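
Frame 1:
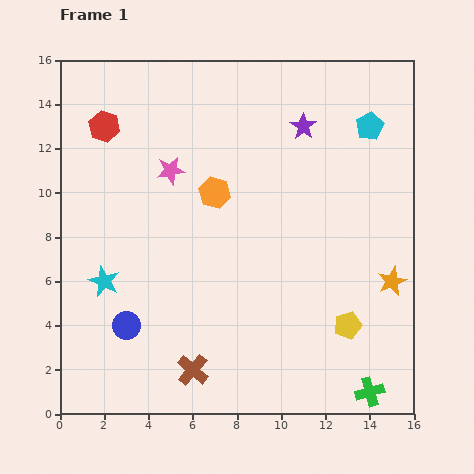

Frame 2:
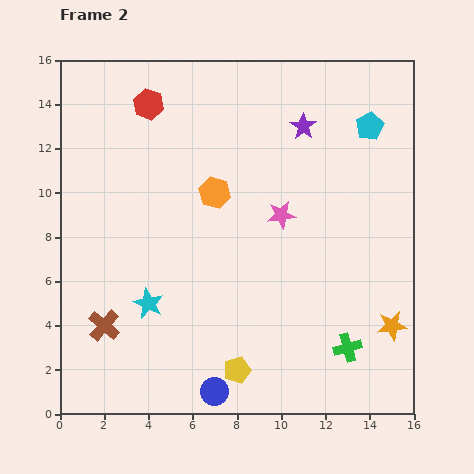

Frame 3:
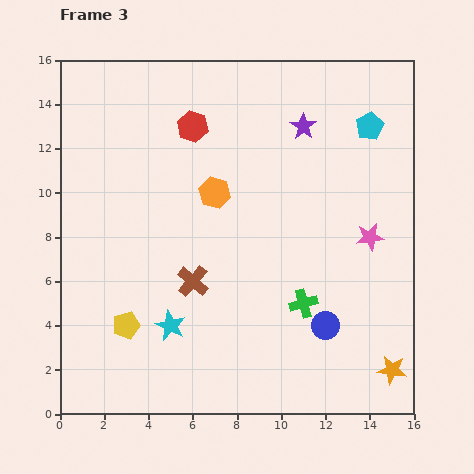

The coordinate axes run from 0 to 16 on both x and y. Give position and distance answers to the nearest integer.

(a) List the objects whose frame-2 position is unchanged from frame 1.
the orange hexagon, the purple star, the cyan pentagon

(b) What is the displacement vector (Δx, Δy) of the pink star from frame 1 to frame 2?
(5, -2)

The pink star was at (5, 11) in frame 1 and (10, 9) in frame 2.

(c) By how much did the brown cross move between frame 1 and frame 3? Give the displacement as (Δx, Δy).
(0, 4)

The brown cross was at (6, 2) in frame 1 and (6, 6) in frame 3.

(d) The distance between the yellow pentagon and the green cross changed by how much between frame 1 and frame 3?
+5

Distance in frame 1: 3. Distance in frame 3: 8.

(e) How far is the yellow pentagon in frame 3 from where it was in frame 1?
10

The yellow pentagon moved from (13, 4) to (3, 4), a distance of √(10² + 0²) ≈ 10.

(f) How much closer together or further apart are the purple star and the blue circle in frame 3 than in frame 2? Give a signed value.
-4

Distance in frame 2: 13. Distance in frame 3: 9.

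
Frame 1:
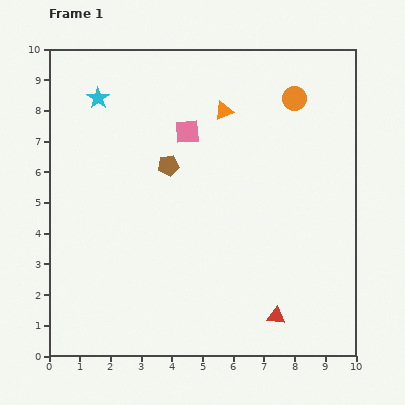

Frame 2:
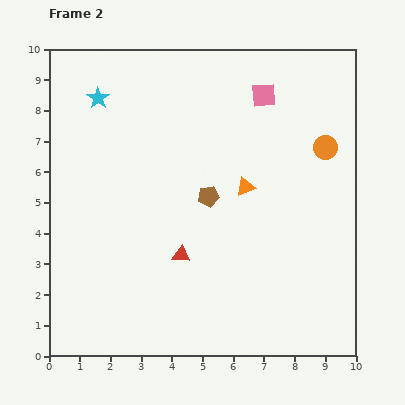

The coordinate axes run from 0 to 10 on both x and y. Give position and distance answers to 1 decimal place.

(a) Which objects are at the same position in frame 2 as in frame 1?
the cyan star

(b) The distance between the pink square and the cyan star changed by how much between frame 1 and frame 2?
+2.3

Distance in frame 1: 3.1. Distance in frame 2: 5.4.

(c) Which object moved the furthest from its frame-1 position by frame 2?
the red triangle

(moved 3.7; next 2.8)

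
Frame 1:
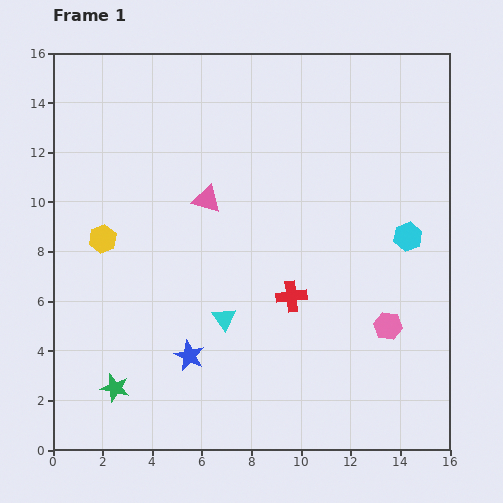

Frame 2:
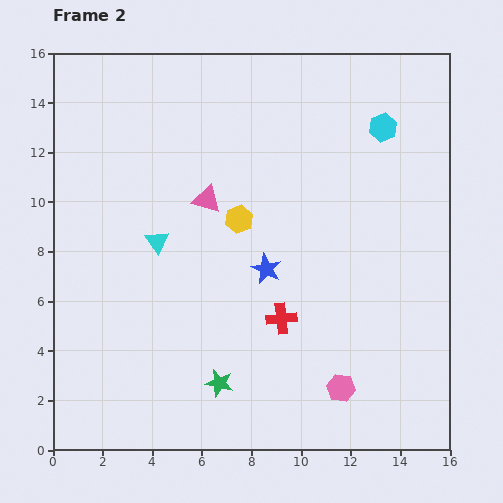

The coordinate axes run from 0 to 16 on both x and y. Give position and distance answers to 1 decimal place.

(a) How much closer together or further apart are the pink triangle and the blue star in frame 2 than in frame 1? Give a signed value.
-2.6

Distance in frame 1: 6.3. Distance in frame 2: 3.7.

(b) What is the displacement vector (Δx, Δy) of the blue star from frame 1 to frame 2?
(3.1, 3.5)

The blue star was at (5.5, 3.8) in frame 1 and (8.6, 7.3) in frame 2.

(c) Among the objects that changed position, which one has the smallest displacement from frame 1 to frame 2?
the red cross

(moved 1.0)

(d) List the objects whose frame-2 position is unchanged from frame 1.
the pink triangle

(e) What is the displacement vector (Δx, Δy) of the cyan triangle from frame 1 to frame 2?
(-2.7, 3.1)

The cyan triangle was at (6.9, 5.3) in frame 1 and (4.2, 8.4) in frame 2.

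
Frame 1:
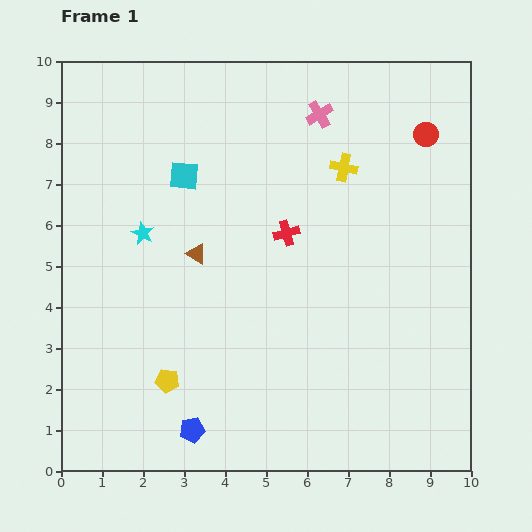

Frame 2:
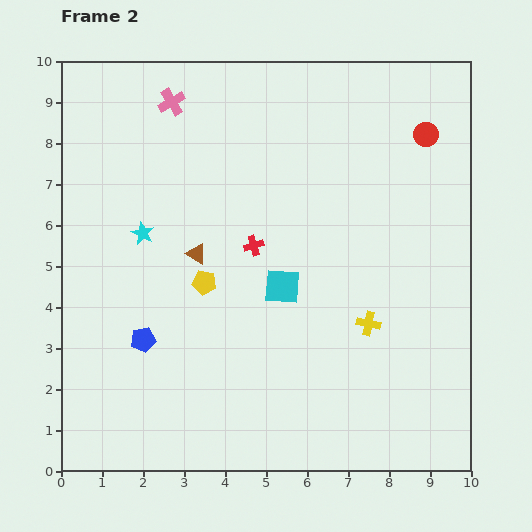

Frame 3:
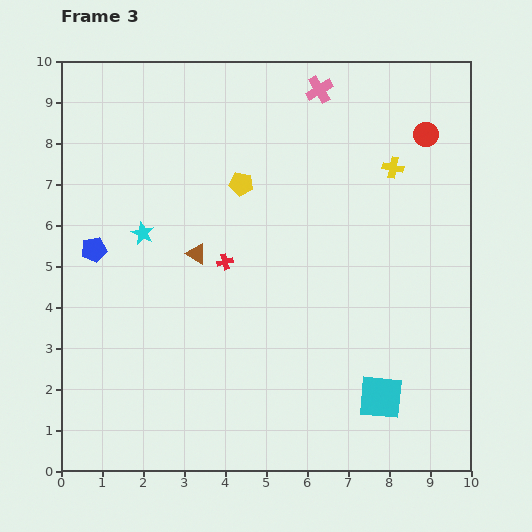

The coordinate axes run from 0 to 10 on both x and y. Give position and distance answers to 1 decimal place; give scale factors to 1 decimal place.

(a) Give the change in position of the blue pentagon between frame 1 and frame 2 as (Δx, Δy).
(-1.2, 2.2)

The blue pentagon was at (3.2, 1.0) in frame 1 and (2.0, 3.2) in frame 2.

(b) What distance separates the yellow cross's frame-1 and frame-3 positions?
1.2

The yellow cross moved from (6.9, 7.4) to (8.1, 7.4), a distance of √(1.2² + 0.0²) ≈ 1.2.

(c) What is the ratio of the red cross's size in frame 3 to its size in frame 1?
0.6×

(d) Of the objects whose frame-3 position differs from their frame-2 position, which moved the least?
the red cross

(moved 0.8)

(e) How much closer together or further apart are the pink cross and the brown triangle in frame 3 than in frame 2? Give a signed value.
+1.3

Distance in frame 2: 3.7. Distance in frame 3: 5.0.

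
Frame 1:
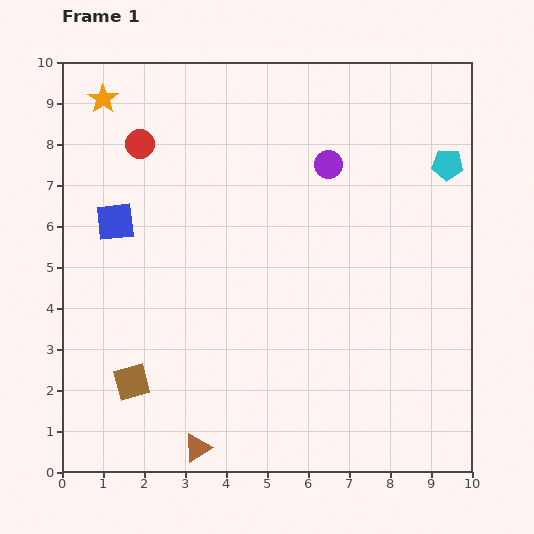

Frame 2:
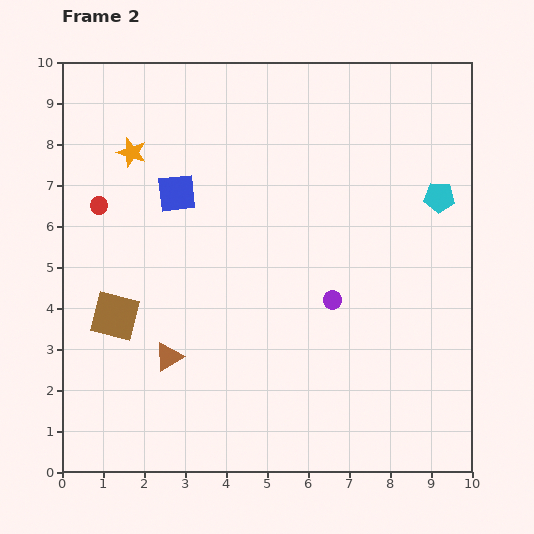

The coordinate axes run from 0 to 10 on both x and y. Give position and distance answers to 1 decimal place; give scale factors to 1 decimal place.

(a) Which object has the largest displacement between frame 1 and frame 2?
the purple circle

(moved 3.3; next 2.3)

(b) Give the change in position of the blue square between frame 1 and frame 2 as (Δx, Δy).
(1.5, 0.7)

The blue square was at (1.3, 6.1) in frame 1 and (2.8, 6.8) in frame 2.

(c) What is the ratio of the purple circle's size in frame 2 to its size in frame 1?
0.7×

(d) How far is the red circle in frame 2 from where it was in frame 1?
1.8

The red circle moved from (1.9, 8.0) to (0.9, 6.5), a distance of √(1.0² + 1.5²) ≈ 1.8.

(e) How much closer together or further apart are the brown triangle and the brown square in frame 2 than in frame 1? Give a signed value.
-0.7

Distance in frame 1: 2.3. Distance in frame 2: 1.6.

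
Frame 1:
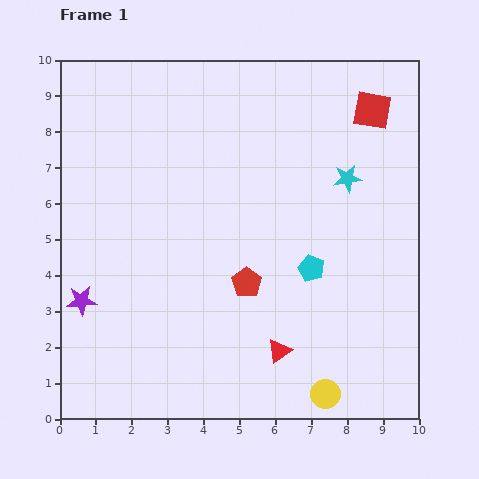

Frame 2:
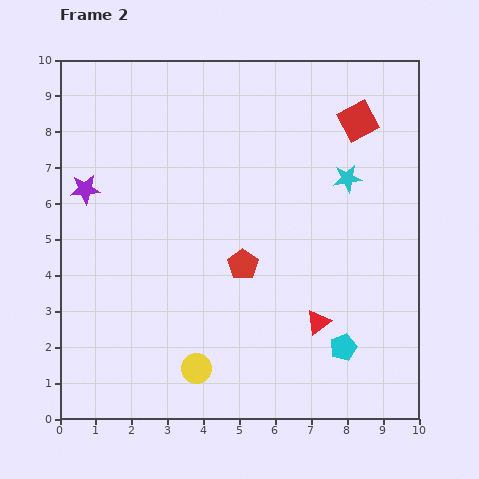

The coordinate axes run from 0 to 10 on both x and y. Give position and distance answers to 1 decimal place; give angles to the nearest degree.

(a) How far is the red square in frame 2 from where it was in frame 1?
0.5

The red square moved from (8.7, 8.6) to (8.3, 8.3), a distance of √(0.4² + 0.3²) ≈ 0.5.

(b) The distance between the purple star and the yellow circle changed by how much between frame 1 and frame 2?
-1.4

Distance in frame 1: 7.3. Distance in frame 2: 5.9.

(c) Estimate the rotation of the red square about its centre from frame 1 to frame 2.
38° counter-clockwise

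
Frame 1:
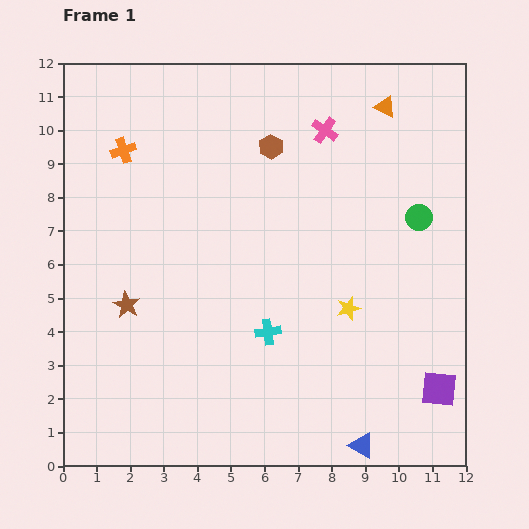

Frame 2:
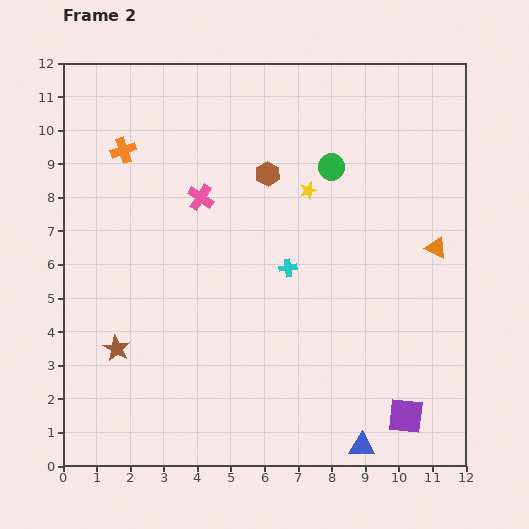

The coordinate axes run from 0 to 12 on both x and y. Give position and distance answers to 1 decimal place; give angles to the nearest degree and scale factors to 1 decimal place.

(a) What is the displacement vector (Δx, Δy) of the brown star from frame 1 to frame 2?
(-0.3, -1.3)

The brown star was at (1.9, 4.8) in frame 1 and (1.6, 3.5) in frame 2.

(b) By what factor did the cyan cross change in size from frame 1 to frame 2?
0.7×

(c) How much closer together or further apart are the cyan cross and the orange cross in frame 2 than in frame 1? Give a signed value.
-0.9

Distance in frame 1: 6.9. Distance in frame 2: 6.0.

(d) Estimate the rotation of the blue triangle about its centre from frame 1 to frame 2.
29° counter-clockwise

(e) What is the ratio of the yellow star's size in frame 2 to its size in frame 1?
0.7×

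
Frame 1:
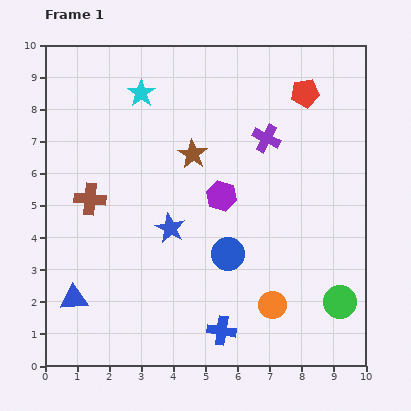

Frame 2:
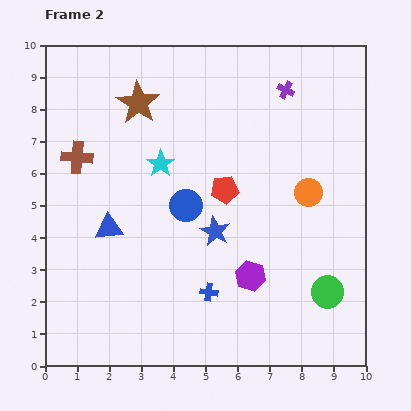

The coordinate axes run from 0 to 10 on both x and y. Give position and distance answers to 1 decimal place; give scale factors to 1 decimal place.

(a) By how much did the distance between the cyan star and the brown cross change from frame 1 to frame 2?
-1.1

Distance in frame 1: 3.7. Distance in frame 2: 2.6.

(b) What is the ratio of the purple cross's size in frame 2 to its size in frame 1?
0.6×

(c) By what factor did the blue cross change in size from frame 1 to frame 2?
0.6×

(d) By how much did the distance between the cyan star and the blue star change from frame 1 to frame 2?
-1.6

Distance in frame 1: 4.3. Distance in frame 2: 2.7.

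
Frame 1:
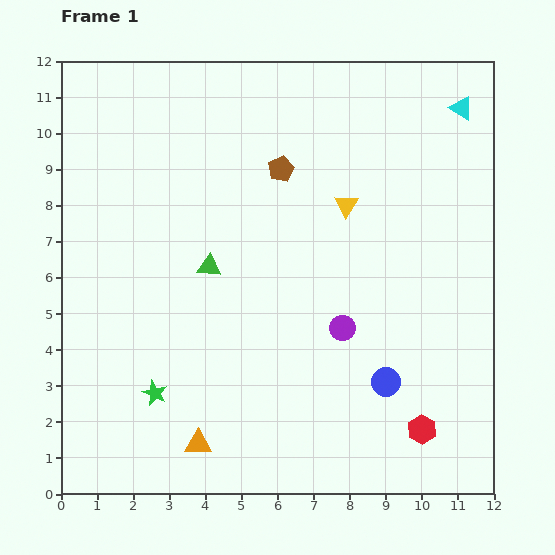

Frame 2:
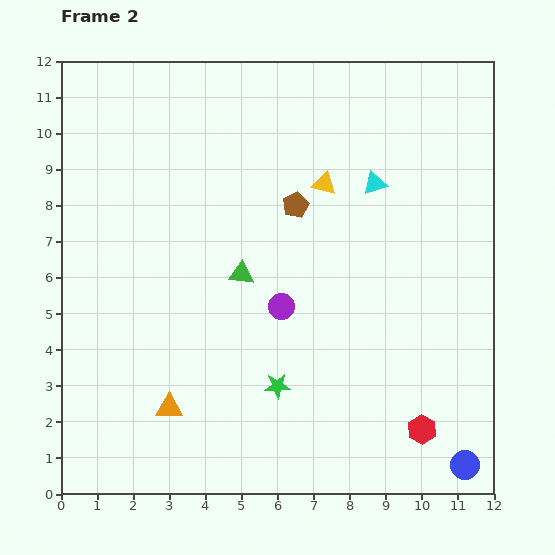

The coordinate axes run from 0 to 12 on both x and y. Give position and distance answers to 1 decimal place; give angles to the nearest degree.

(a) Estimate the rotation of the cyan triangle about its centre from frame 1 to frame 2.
48° counter-clockwise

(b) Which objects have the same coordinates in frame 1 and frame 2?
the red hexagon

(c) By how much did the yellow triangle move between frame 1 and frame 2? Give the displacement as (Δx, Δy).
(-0.6, 0.6)

The yellow triangle was at (7.9, 8.0) in frame 1 and (7.3, 8.6) in frame 2.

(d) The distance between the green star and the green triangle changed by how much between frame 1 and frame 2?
-0.5

Distance in frame 1: 3.8. Distance in frame 2: 3.3.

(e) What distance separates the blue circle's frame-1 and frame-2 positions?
3.2

The blue circle moved from (9.0, 3.1) to (11.2, 0.8), a distance of √(2.2² + 2.3²) ≈ 3.2.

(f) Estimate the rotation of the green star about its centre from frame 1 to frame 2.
27° counter-clockwise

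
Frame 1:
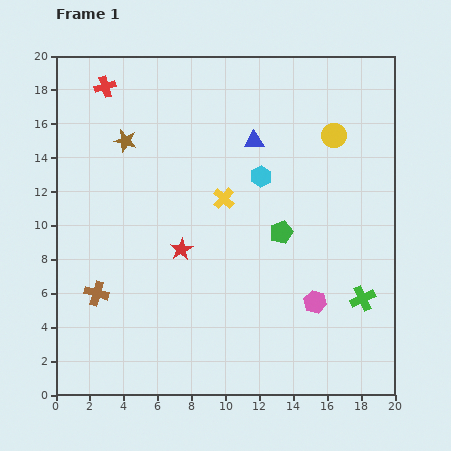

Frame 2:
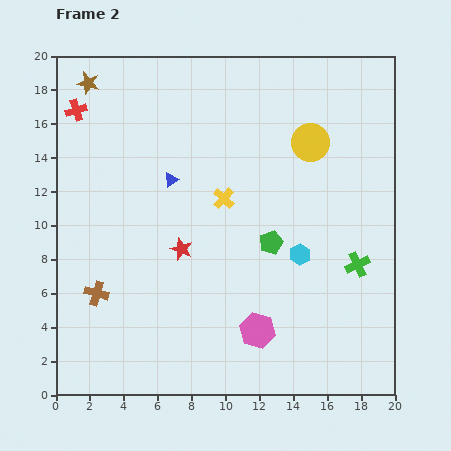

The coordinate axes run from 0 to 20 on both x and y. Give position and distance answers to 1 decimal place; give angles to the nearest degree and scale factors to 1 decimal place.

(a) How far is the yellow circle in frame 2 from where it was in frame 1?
1.5

The yellow circle moved from (16.4, 15.3) to (15.0, 14.9), a distance of √(1.4² + 0.4²) ≈ 1.5.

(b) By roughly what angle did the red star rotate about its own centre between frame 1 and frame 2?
21° counter-clockwise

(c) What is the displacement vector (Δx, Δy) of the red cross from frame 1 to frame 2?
(-1.7, -1.4)

The red cross was at (2.9, 18.2) in frame 1 and (1.2, 16.8) in frame 2.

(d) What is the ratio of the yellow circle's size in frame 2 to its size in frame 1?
1.6×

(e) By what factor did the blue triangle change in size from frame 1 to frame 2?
0.7×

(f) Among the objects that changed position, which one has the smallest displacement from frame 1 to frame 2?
the green pentagon

(moved 0.8)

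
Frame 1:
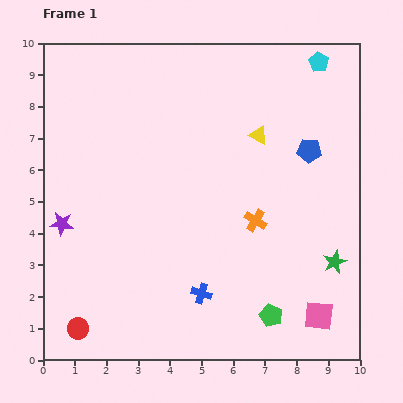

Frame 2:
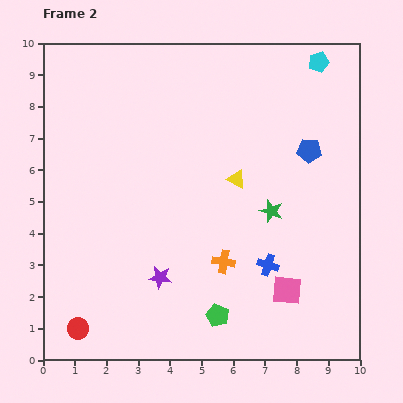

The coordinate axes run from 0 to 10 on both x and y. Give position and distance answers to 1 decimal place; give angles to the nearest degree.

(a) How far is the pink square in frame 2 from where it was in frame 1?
1.3

The pink square moved from (8.7, 1.4) to (7.7, 2.2), a distance of √(1.0² + 0.8²) ≈ 1.3.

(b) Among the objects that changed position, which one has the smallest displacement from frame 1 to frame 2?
the pink square

(moved 1.3)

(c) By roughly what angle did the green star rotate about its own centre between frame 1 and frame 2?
29° counter-clockwise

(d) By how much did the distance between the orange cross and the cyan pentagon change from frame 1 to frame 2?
+1.6

Distance in frame 1: 5.4. Distance in frame 2: 7.0.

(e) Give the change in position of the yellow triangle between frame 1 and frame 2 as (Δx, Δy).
(-0.7, -1.4)

The yellow triangle was at (6.8, 7.1) in frame 1 and (6.1, 5.7) in frame 2.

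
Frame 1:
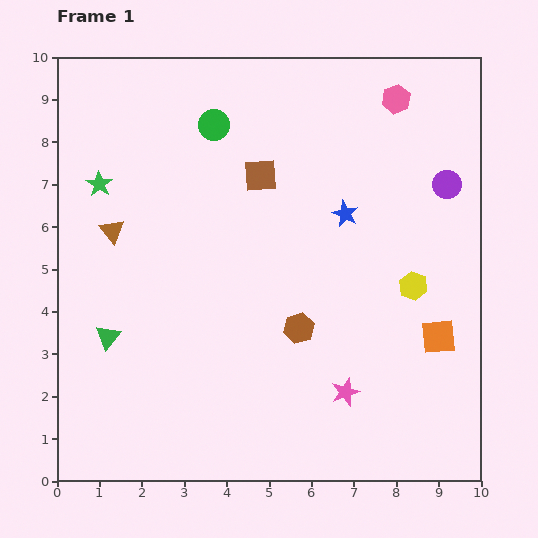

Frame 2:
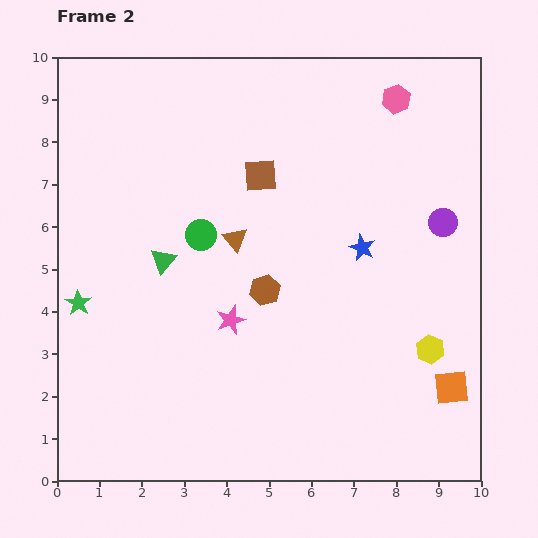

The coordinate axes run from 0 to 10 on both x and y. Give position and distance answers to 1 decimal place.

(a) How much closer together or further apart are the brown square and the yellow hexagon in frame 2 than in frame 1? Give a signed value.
+1.3

Distance in frame 1: 4.4. Distance in frame 2: 5.7.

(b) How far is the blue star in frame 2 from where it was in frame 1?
0.9

The blue star moved from (6.8, 6.3) to (7.2, 5.5), a distance of √(0.4² + 0.8²) ≈ 0.9.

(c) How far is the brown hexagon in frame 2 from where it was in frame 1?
1.2

The brown hexagon moved from (5.7, 3.6) to (4.9, 4.5), a distance of √(0.8² + 0.9²) ≈ 1.2.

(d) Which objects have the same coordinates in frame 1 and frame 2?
the pink hexagon, the brown square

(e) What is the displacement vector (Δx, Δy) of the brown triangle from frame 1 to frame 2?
(2.9, -0.2)

The brown triangle was at (1.3, 5.9) in frame 1 and (4.2, 5.7) in frame 2.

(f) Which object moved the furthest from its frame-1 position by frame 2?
the pink star

(moved 3.2; next 2.9)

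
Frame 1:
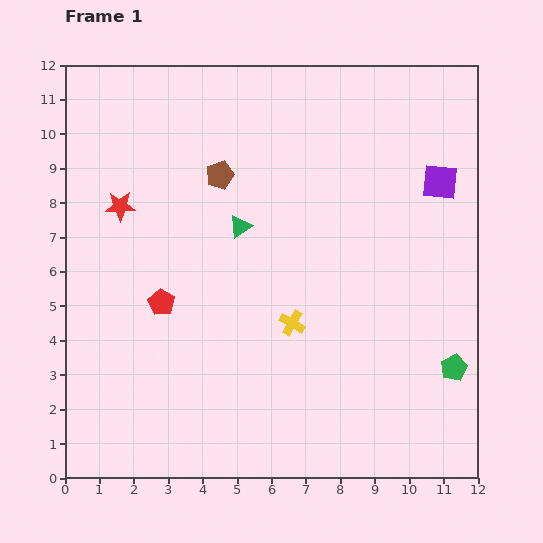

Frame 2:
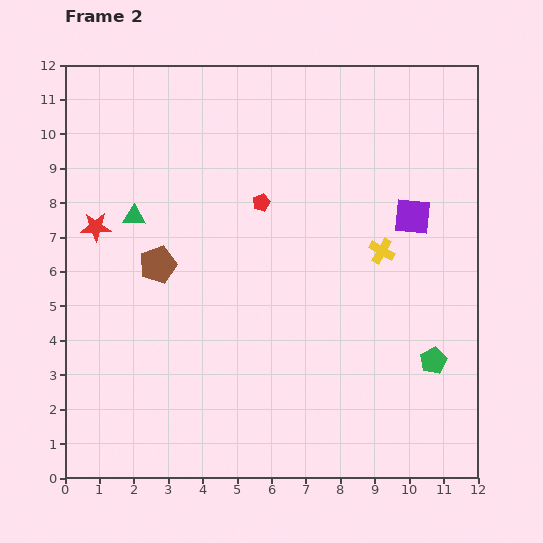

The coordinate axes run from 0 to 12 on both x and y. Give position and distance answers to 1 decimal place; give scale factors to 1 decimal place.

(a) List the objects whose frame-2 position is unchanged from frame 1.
none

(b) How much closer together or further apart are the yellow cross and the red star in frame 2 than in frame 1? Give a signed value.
+2.3

Distance in frame 1: 6.0. Distance in frame 2: 8.3.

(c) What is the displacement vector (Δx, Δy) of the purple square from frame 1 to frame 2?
(-0.8, -1.0)

The purple square was at (10.9, 8.6) in frame 1 and (10.1, 7.6) in frame 2.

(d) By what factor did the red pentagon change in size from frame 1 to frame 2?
0.7×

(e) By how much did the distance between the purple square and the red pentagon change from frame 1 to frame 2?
-4.4

Distance in frame 1: 8.8. Distance in frame 2: 4.4.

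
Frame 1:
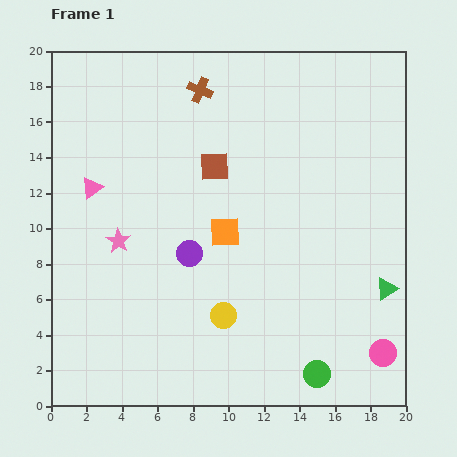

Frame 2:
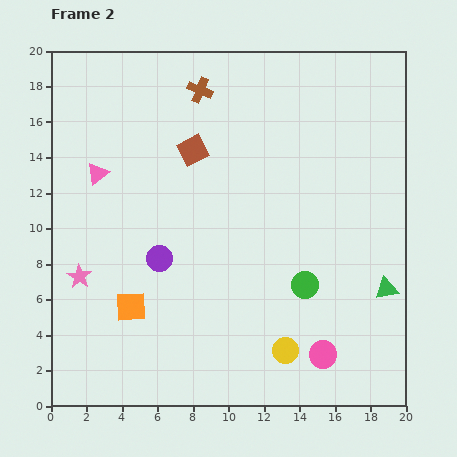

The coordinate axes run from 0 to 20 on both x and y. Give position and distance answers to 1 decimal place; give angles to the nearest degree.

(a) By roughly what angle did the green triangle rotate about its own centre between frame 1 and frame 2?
21° clockwise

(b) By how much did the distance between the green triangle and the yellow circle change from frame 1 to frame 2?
-2.6

Distance in frame 1: 9.3. Distance in frame 2: 6.7.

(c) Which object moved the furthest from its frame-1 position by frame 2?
the orange square

(moved 6.8; next 5.0)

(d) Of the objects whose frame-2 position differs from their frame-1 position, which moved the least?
the pink triangle

(moved 0.9)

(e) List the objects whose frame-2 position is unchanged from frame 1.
the brown cross, the green triangle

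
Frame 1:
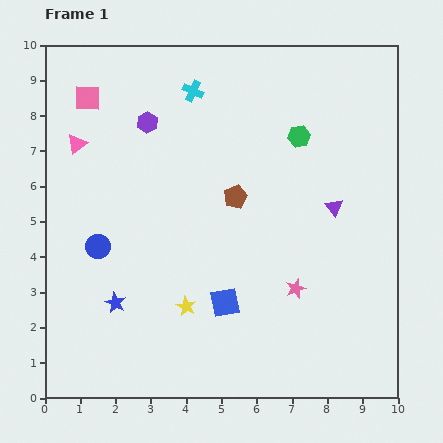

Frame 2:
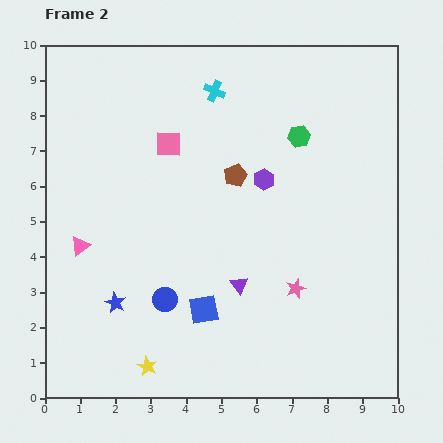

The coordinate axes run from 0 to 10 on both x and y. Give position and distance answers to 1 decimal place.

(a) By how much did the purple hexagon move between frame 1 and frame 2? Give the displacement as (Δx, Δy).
(3.3, -1.6)

The purple hexagon was at (2.9, 7.8) in frame 1 and (6.2, 6.2) in frame 2.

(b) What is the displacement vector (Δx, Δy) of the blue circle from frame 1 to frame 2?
(1.9, -1.5)

The blue circle was at (1.5, 4.3) in frame 1 and (3.4, 2.8) in frame 2.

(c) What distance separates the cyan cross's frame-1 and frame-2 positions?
0.6

The cyan cross moved from (4.2, 8.7) to (4.8, 8.7), a distance of √(0.6² + 0.0²) ≈ 0.6.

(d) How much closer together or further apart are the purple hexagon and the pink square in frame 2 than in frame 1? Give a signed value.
+1.1

Distance in frame 1: 1.8. Distance in frame 2: 2.9.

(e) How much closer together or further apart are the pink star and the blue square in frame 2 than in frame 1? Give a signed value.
+0.7

Distance in frame 1: 2.0. Distance in frame 2: 2.7.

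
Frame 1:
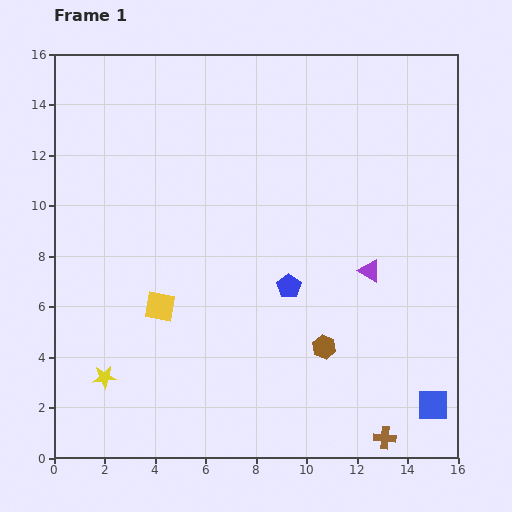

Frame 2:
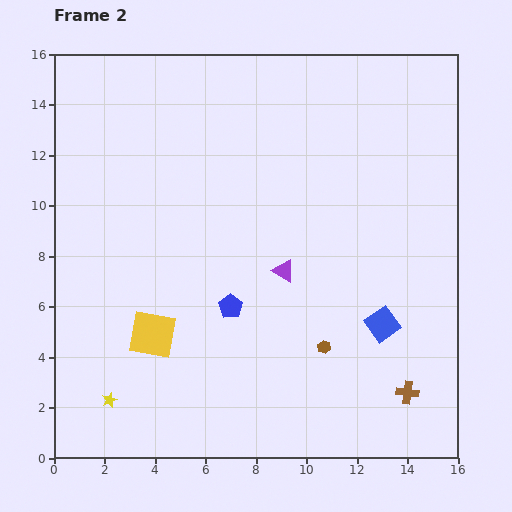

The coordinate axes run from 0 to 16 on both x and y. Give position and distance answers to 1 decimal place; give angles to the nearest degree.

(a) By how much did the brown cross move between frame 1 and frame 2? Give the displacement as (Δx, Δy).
(0.9, 1.8)

The brown cross was at (13.1, 0.8) in frame 1 and (14.0, 2.6) in frame 2.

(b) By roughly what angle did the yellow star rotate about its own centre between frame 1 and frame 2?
18° counter-clockwise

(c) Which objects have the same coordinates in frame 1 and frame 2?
the brown hexagon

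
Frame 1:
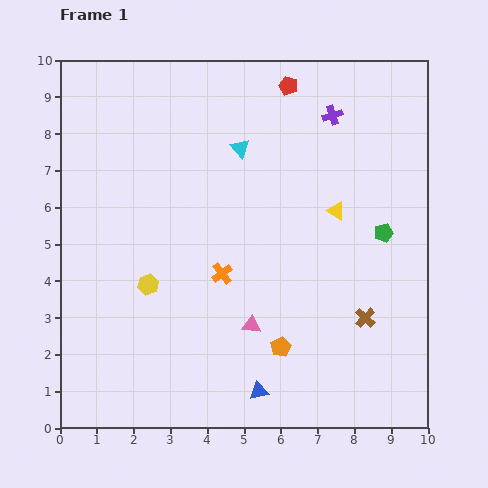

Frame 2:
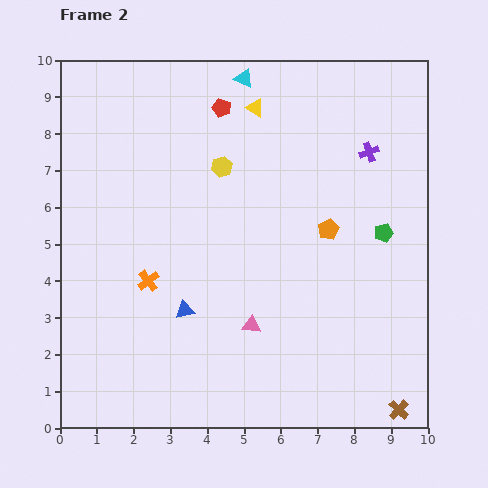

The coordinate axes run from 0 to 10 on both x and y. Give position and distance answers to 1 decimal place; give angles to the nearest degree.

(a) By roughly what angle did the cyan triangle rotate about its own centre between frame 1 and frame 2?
25° counter-clockwise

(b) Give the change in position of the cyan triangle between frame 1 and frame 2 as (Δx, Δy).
(0.1, 1.9)

The cyan triangle was at (4.9, 7.6) in frame 1 and (5.0, 9.5) in frame 2.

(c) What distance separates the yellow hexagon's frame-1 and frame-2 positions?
3.8

The yellow hexagon moved from (2.4, 3.9) to (4.4, 7.1), a distance of √(2.0² + 3.2²) ≈ 3.8.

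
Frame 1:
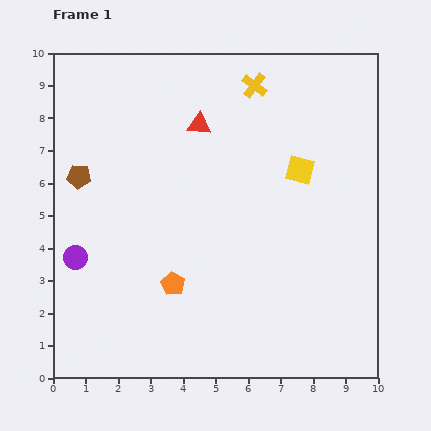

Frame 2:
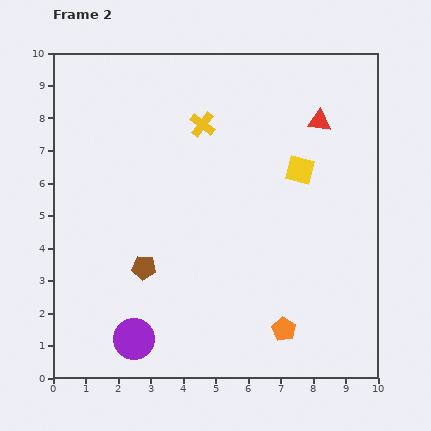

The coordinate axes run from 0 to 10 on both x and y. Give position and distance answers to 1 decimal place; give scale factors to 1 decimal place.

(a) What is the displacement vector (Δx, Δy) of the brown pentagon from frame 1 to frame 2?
(2.0, -2.8)

The brown pentagon was at (0.8, 6.2) in frame 1 and (2.8, 3.4) in frame 2.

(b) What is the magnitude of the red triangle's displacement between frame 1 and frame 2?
3.7

The red triangle moved from (4.5, 7.8) to (8.2, 7.9), a distance of √(3.7² + 0.1²) ≈ 3.7.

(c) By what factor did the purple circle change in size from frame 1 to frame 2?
1.7×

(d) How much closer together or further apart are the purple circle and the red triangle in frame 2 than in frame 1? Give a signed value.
+3.2

Distance in frame 1: 5.6. Distance in frame 2: 8.8.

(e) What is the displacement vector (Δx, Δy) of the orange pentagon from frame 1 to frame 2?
(3.4, -1.4)

The orange pentagon was at (3.7, 2.9) in frame 1 and (7.1, 1.5) in frame 2.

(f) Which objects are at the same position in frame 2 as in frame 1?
the yellow square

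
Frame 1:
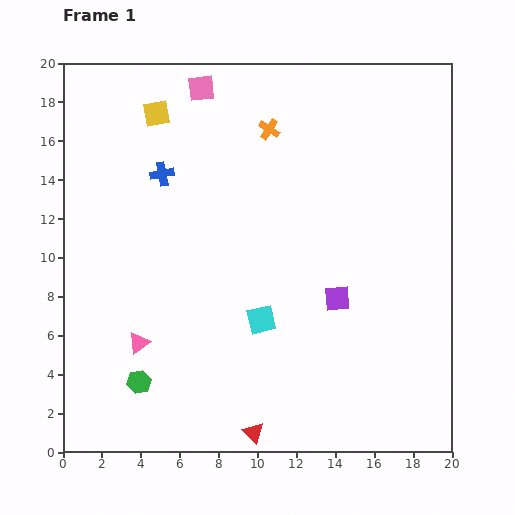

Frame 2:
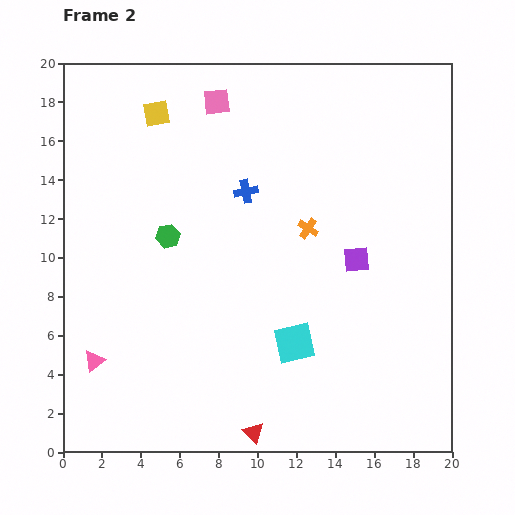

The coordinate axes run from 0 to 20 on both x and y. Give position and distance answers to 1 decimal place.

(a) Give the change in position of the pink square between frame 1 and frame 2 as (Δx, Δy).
(0.8, -0.7)

The pink square was at (7.1, 18.7) in frame 1 and (7.9, 18.0) in frame 2.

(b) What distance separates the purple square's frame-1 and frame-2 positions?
2.2

The purple square moved from (14.1, 7.9) to (15.1, 9.9), a distance of √(1.0² + 2.0²) ≈ 2.2.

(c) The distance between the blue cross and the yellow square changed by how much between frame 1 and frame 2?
+3.0

Distance in frame 1: 3.1. Distance in frame 2: 6.1.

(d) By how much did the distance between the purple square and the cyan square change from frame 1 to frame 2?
+1.3

Distance in frame 1: 4.1. Distance in frame 2: 5.4.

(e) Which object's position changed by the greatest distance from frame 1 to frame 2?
the green hexagon

(moved 7.6; next 5.5)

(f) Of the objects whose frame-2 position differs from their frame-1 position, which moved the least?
the pink square

(moved 1.1)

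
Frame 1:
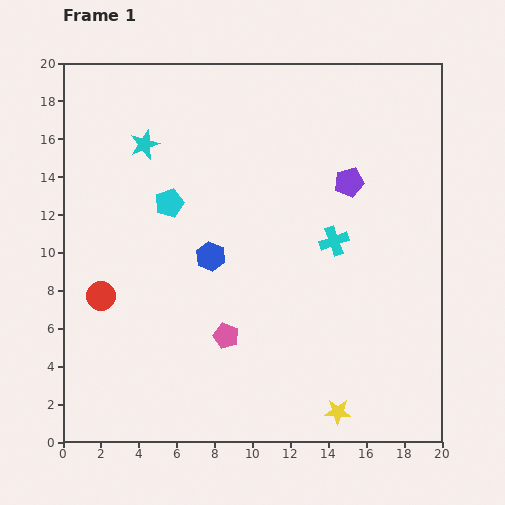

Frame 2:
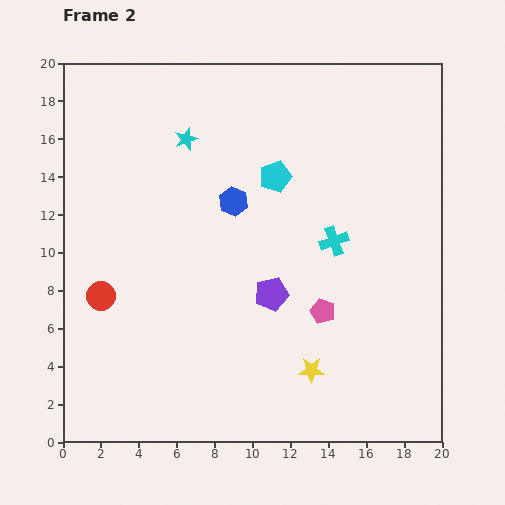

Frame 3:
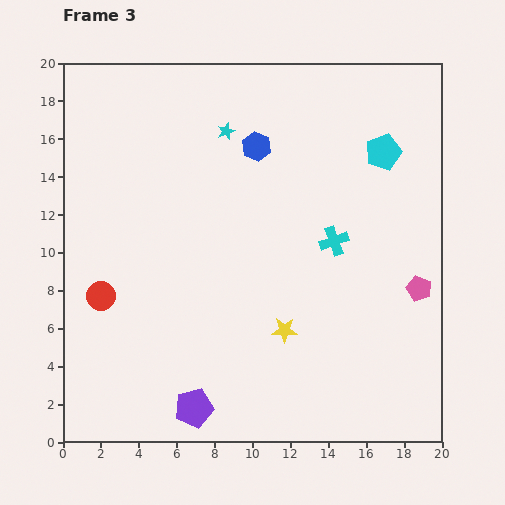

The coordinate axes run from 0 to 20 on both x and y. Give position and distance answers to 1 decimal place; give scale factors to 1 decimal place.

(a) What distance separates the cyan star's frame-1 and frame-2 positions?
2.2

The cyan star moved from (4.3, 15.7) to (6.5, 16.0), a distance of √(2.2² + 0.3²) ≈ 2.2.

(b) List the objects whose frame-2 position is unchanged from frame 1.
the cyan cross, the red circle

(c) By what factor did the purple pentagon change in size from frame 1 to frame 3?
1.3×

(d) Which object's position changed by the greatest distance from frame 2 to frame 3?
the purple pentagon

(moved 7.3; next 5.8)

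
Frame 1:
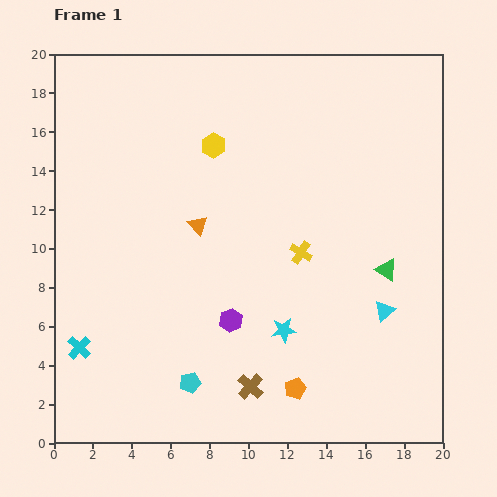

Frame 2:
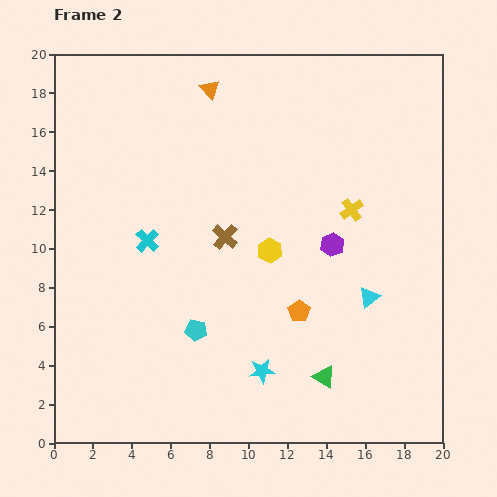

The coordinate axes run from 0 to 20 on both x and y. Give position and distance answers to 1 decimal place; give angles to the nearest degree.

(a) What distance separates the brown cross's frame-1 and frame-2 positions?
7.8

The brown cross moved from (10.1, 2.9) to (8.8, 10.6), a distance of √(1.3² + 7.7²) ≈ 7.8.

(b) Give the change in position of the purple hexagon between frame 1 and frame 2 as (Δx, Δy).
(5.2, 3.9)

The purple hexagon was at (9.1, 6.3) in frame 1 and (14.3, 10.2) in frame 2.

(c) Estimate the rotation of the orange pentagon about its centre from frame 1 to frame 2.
15° counter-clockwise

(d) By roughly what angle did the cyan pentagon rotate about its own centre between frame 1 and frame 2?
22° clockwise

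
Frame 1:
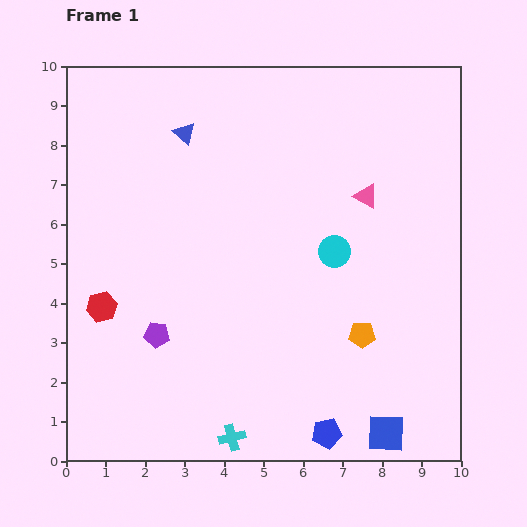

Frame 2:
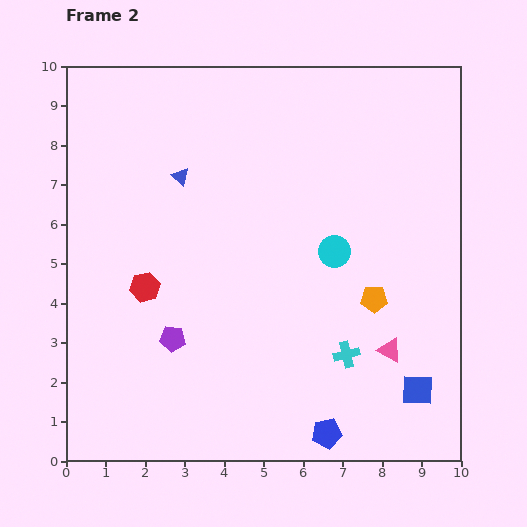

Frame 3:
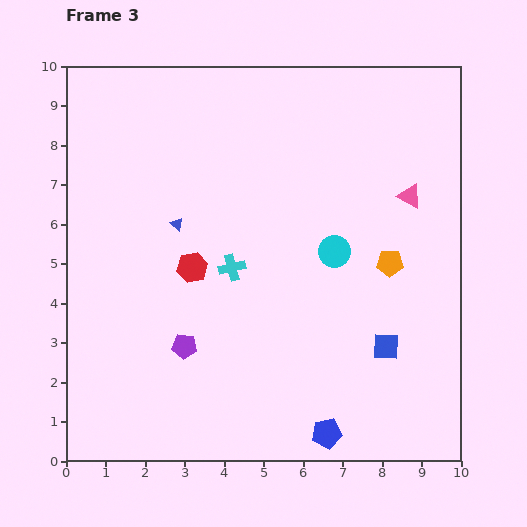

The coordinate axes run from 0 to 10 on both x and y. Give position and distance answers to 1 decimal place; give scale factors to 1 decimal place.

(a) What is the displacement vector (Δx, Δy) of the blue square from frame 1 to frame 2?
(0.8, 1.1)

The blue square was at (8.1, 0.7) in frame 1 and (8.9, 1.8) in frame 2.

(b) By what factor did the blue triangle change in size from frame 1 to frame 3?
0.6×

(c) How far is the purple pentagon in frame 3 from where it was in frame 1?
0.8

The purple pentagon moved from (2.3, 3.2) to (3.0, 2.9), a distance of √(0.7² + 0.3²) ≈ 0.8.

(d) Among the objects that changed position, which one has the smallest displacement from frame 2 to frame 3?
the purple pentagon

(moved 0.4)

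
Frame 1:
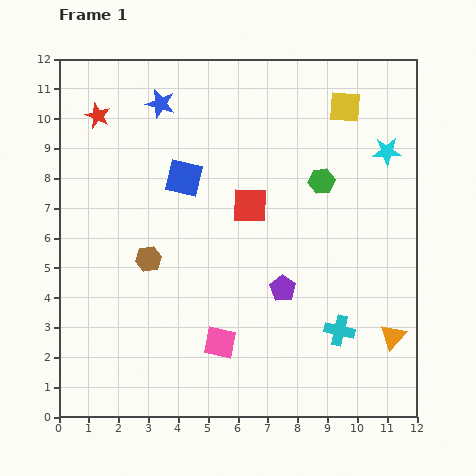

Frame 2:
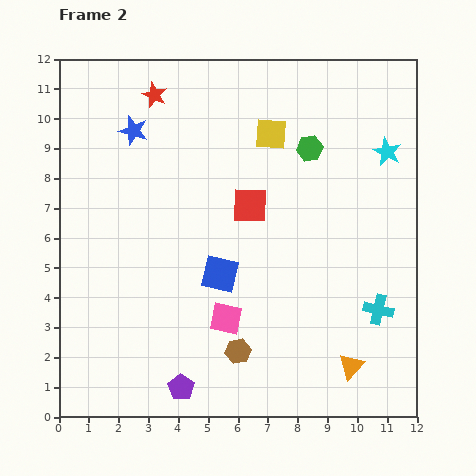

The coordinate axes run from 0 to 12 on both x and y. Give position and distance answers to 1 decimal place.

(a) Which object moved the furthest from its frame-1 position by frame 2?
the purple pentagon

(moved 4.7; next 4.3)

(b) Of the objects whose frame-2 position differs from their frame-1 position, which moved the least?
the pink square

(moved 0.8)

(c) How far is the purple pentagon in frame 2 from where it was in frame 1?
4.7

The purple pentagon moved from (7.5, 4.3) to (4.1, 1.0), a distance of √(3.4² + 3.3²) ≈ 4.7.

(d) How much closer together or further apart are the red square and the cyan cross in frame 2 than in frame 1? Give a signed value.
+0.3

Distance in frame 1: 5.2. Distance in frame 2: 5.5.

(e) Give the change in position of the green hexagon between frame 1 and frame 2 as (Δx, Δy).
(-0.4, 1.1)

The green hexagon was at (8.8, 7.9) in frame 1 and (8.4, 9.0) in frame 2.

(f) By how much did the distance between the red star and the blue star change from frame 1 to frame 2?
-0.7

Distance in frame 1: 2.1. Distance in frame 2: 1.4.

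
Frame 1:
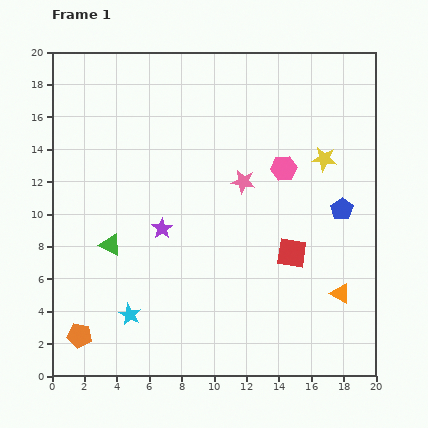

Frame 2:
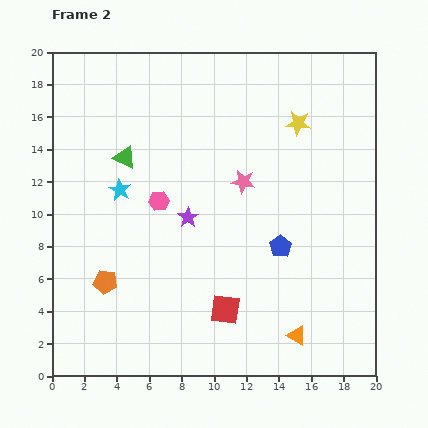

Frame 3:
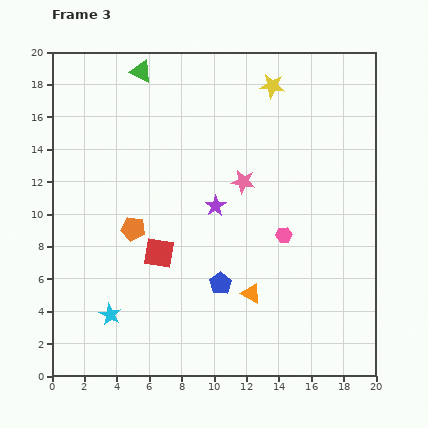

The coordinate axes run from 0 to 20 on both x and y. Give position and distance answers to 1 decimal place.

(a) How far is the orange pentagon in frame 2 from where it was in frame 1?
3.7

The orange pentagon moved from (1.7, 2.5) to (3.3, 5.8), a distance of √(1.6² + 3.3²) ≈ 3.7.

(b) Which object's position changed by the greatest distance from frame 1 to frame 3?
the green triangle

(moved 10.9; next 8.8)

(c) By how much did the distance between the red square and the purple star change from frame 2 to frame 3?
-1.6

Distance in frame 2: 6.1. Distance in frame 3: 4.5.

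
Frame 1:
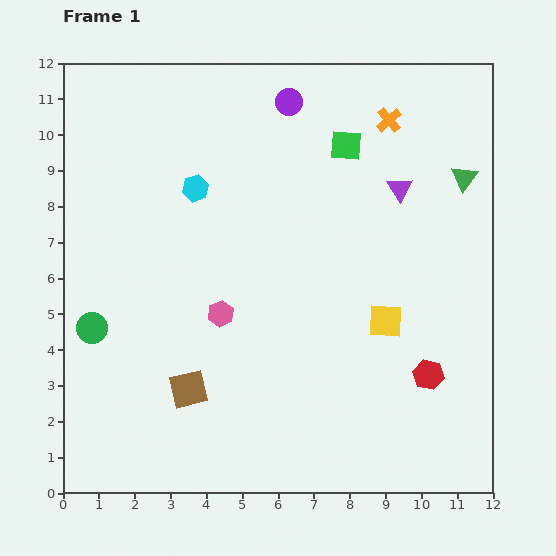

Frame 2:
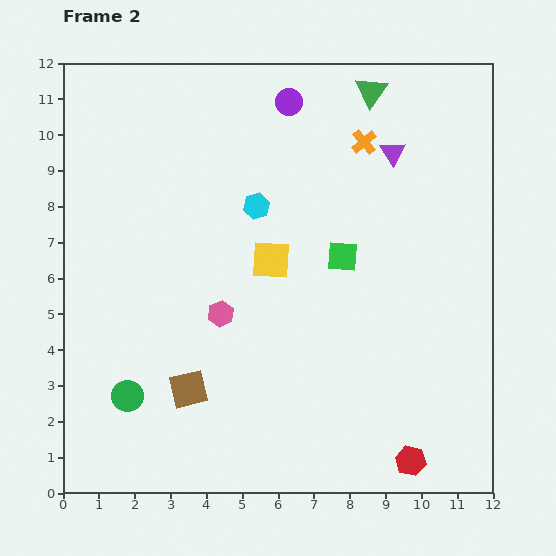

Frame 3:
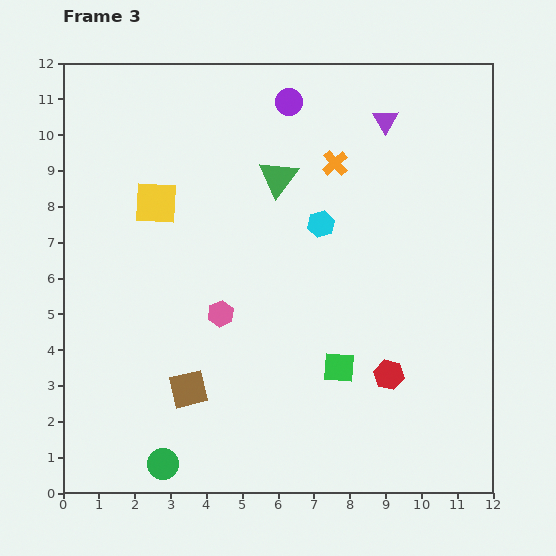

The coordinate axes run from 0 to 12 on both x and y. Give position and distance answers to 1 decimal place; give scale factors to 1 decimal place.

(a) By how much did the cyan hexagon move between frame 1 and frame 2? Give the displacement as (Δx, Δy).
(1.7, -0.5)

The cyan hexagon was at (3.7, 8.5) in frame 1 and (5.4, 8.0) in frame 2.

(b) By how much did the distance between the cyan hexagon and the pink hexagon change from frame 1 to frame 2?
-0.4

Distance in frame 1: 3.6. Distance in frame 2: 3.2.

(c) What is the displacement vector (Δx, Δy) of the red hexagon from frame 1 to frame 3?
(-1.1, 0.0)

The red hexagon was at (10.2, 3.3) in frame 1 and (9.1, 3.3) in frame 3.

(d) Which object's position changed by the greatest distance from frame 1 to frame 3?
the yellow square

(moved 7.2; next 6.2)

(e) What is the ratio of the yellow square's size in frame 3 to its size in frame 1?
1.3×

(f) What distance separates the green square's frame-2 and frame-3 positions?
3.1

The green square moved from (7.8, 6.6) to (7.7, 3.5), a distance of √(0.1² + 3.1²) ≈ 3.1.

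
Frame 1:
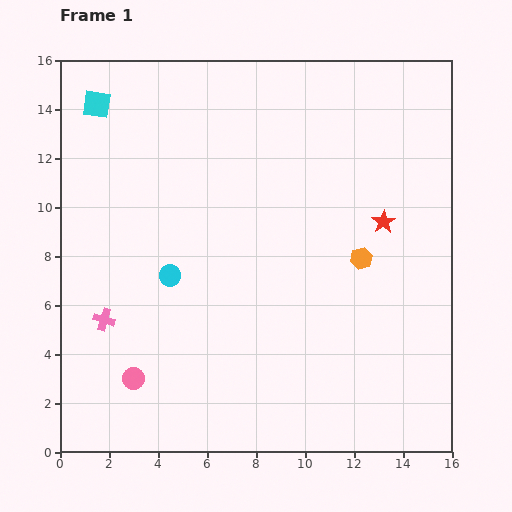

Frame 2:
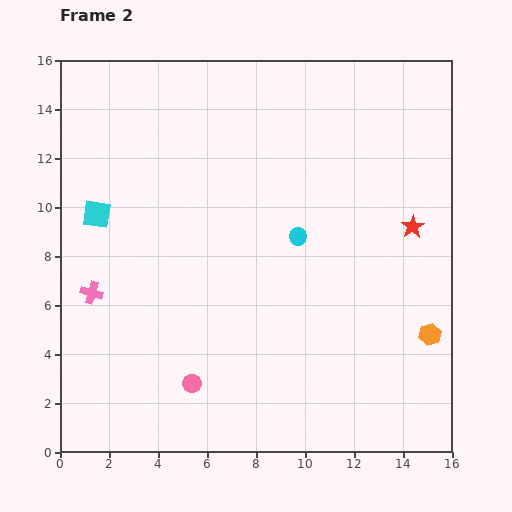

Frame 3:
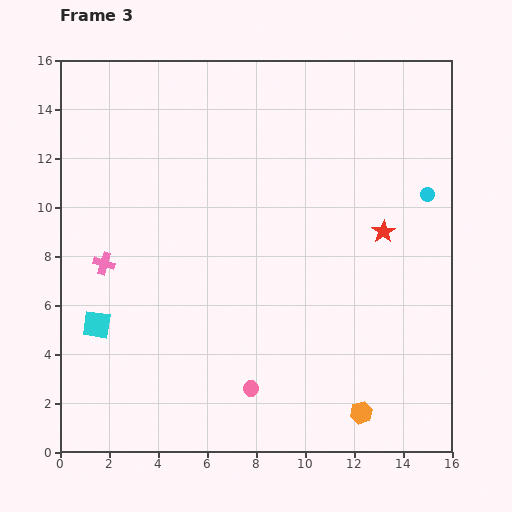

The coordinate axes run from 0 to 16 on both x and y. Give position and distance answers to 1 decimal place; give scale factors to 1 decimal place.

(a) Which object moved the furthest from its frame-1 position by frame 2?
the cyan circle

(moved 5.4; next 4.5)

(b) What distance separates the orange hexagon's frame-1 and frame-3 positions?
6.3

The orange hexagon moved from (12.3, 7.9) to (12.3, 1.6), a distance of √(0.0² + 6.3²) ≈ 6.3.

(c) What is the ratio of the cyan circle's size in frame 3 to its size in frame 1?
0.6×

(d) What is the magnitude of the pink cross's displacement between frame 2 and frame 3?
1.3

The pink cross moved from (1.3, 6.5) to (1.8, 7.7), a distance of √(0.5² + 1.2²) ≈ 1.3.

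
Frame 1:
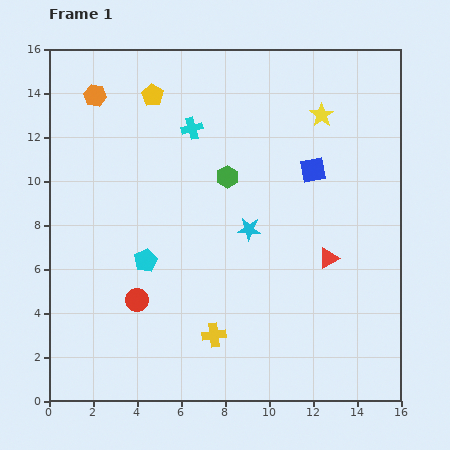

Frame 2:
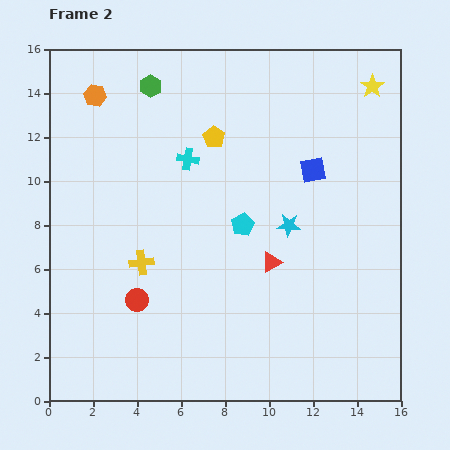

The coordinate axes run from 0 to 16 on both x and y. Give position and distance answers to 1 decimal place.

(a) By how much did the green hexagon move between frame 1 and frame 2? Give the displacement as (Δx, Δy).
(-3.5, 4.1)

The green hexagon was at (8.1, 10.2) in frame 1 and (4.6, 14.3) in frame 2.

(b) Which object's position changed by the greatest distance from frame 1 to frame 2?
the green hexagon

(moved 5.4; next 4.7)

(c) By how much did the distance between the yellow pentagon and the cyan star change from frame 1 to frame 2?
-2.3

Distance in frame 1: 7.5. Distance in frame 2: 5.2.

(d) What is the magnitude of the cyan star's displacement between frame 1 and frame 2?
1.8

The cyan star moved from (9.1, 7.8) to (10.9, 8.0), a distance of √(1.8² + 0.2²) ≈ 1.8.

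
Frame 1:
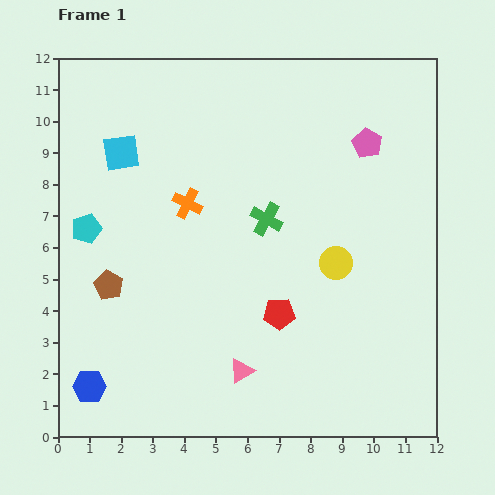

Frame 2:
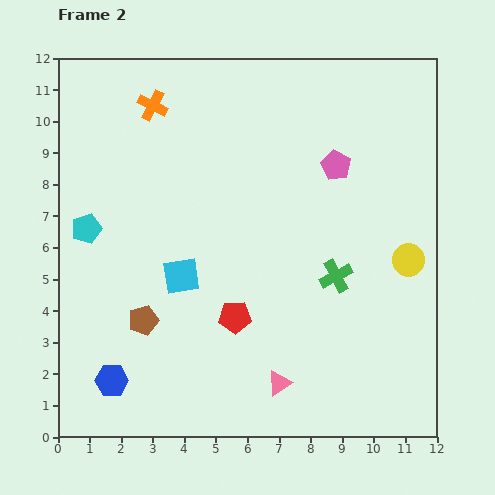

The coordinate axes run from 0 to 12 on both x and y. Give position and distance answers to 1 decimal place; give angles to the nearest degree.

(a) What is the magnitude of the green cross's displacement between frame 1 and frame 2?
2.8

The green cross moved from (6.6, 6.9) to (8.8, 5.1), a distance of √(2.2² + 1.8²) ≈ 2.8.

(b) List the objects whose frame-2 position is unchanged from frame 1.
the cyan pentagon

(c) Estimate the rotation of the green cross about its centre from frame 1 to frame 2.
33° clockwise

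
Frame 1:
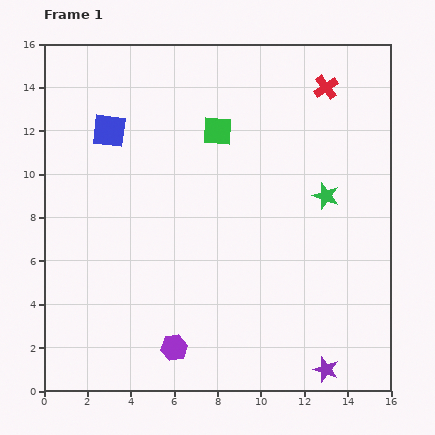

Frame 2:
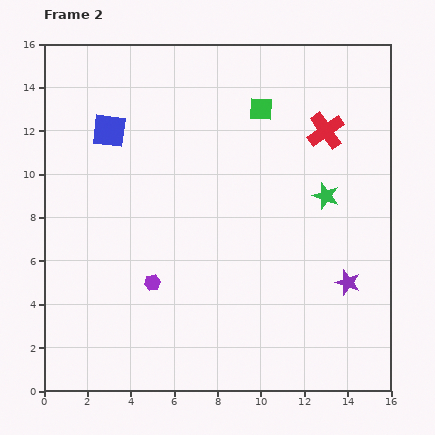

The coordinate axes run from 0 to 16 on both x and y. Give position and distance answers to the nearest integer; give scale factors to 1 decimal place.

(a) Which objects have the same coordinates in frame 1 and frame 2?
the blue square, the green star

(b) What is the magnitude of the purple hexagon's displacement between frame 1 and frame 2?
3

The purple hexagon moved from (6, 2) to (5, 5), a distance of √(1² + 3²) ≈ 3.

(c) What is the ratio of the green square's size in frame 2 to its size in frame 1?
0.8×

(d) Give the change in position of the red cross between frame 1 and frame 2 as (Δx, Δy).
(0, -2)

The red cross was at (13, 14) in frame 1 and (13, 12) in frame 2.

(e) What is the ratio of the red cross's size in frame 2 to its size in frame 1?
1.5×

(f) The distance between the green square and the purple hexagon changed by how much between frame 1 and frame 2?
-1

Distance in frame 1: 10. Distance in frame 2: 9.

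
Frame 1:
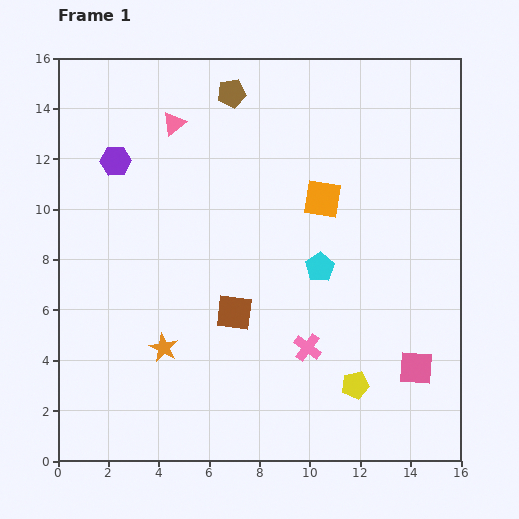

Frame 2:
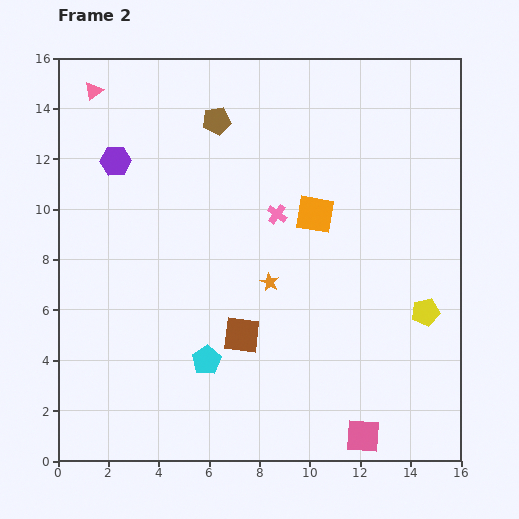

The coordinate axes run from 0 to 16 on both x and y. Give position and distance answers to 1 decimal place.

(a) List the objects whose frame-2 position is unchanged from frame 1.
the purple hexagon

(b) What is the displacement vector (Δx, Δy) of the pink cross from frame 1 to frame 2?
(-1.2, 5.3)

The pink cross was at (9.9, 4.5) in frame 1 and (8.7, 9.8) in frame 2.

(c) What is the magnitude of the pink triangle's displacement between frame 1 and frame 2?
3.5

The pink triangle moved from (4.6, 13.4) to (1.4, 14.7), a distance of √(3.2² + 1.3²) ≈ 3.5.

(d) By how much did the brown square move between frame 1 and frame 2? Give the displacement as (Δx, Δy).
(0.3, -0.9)

The brown square was at (7.0, 5.9) in frame 1 and (7.3, 5.0) in frame 2.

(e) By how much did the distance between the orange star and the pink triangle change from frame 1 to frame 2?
+1.4

Distance in frame 1: 8.9. Distance in frame 2: 10.3.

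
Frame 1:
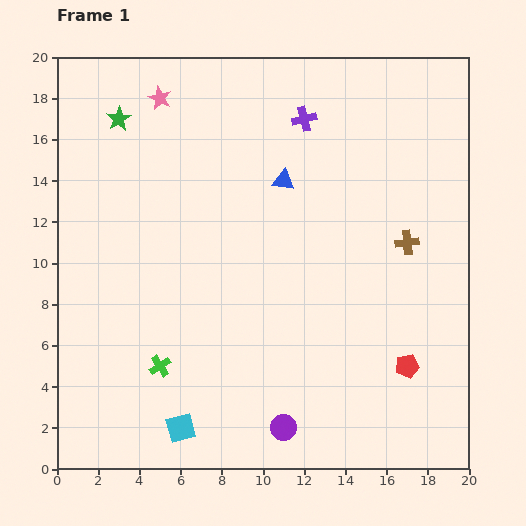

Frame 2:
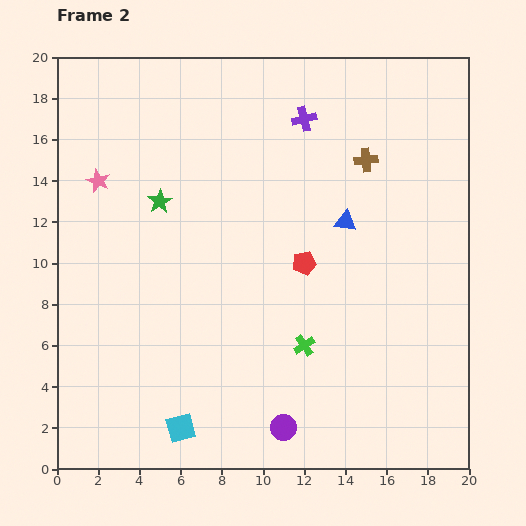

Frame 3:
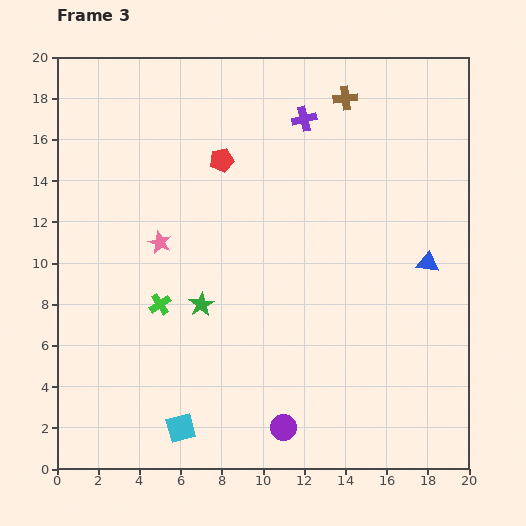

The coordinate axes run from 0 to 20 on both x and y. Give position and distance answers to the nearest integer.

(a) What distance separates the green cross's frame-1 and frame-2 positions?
7

The green cross moved from (5, 5) to (12, 6), a distance of √(7² + 1²) ≈ 7.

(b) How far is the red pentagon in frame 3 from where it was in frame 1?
13

The red pentagon moved from (17, 5) to (8, 15), a distance of √(9² + 10²) ≈ 13.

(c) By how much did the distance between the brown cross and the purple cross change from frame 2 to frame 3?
-2

Distance in frame 2: 4. Distance in frame 3: 2.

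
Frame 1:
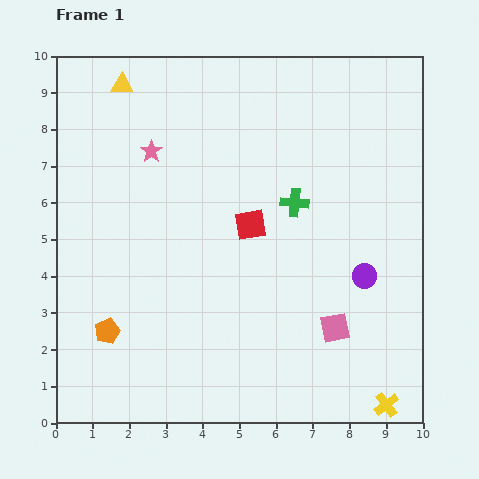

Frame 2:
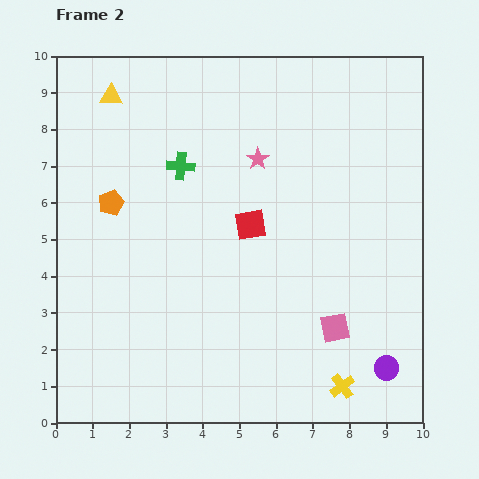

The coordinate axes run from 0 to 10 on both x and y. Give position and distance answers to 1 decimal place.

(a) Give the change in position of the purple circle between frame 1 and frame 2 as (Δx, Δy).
(0.6, -2.5)

The purple circle was at (8.4, 4.0) in frame 1 and (9.0, 1.5) in frame 2.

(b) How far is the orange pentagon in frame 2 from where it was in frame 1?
3.5

The orange pentagon moved from (1.4, 2.5) to (1.5, 6.0), a distance of √(0.1² + 3.5²) ≈ 3.5.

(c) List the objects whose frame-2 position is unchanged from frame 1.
the red square, the pink square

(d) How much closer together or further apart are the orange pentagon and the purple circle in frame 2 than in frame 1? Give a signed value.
+1.5

Distance in frame 1: 7.2. Distance in frame 2: 8.7.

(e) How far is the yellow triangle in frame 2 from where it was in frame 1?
0.4

The yellow triangle moved from (1.8, 9.2) to (1.5, 8.9), a distance of √(0.3² + 0.3²) ≈ 0.4.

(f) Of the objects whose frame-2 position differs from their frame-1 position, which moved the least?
the yellow triangle

(moved 0.4)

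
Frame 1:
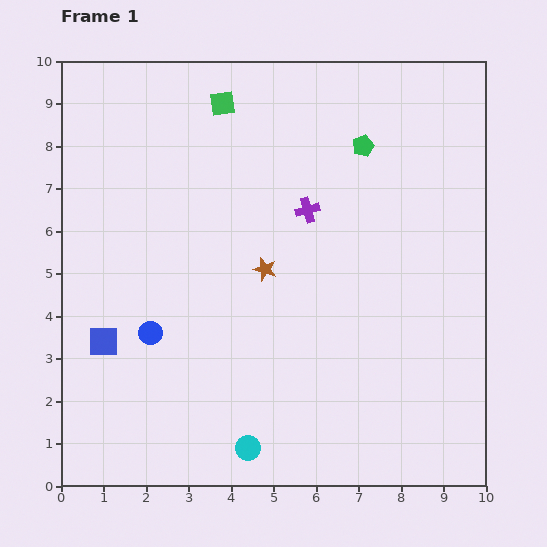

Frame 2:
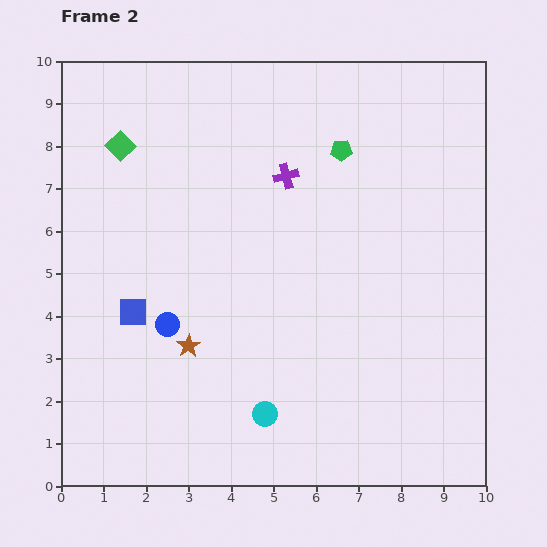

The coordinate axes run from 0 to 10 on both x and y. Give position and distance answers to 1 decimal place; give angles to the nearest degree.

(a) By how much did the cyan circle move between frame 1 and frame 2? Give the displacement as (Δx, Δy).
(0.4, 0.8)

The cyan circle was at (4.4, 0.9) in frame 1 and (4.8, 1.7) in frame 2.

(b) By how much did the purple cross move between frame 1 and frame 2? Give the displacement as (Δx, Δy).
(-0.5, 0.8)

The purple cross was at (5.8, 6.5) in frame 1 and (5.3, 7.3) in frame 2.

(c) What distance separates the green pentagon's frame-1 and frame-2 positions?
0.5

The green pentagon moved from (7.1, 8.0) to (6.6, 7.9), a distance of √(0.5² + 0.1²) ≈ 0.5.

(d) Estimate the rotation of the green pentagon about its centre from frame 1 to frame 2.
20° clockwise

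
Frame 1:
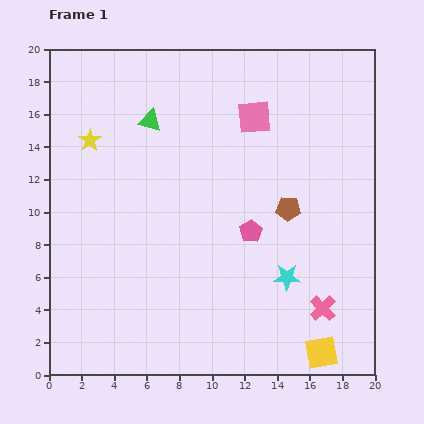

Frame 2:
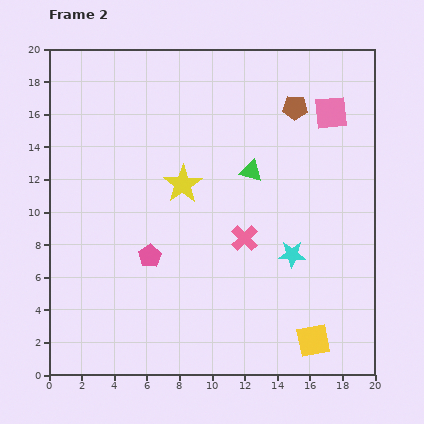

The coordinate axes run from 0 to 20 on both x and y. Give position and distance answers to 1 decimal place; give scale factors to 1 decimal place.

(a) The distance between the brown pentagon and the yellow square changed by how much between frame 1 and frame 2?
+5.3

Distance in frame 1: 9.0. Distance in frame 2: 14.3.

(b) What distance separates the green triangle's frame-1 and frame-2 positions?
6.9

The green triangle moved from (6.2, 15.6) to (12.4, 12.5), a distance of √(6.2² + 3.1²) ≈ 6.9.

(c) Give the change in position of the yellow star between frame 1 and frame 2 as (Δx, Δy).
(5.7, -2.7)

The yellow star was at (2.5, 14.4) in frame 1 and (8.2, 11.7) in frame 2.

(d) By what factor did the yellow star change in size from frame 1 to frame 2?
1.7×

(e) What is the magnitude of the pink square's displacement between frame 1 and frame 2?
4.7

The pink square moved from (12.6, 15.8) to (17.3, 16.1), a distance of √(4.7² + 0.3²) ≈ 4.7.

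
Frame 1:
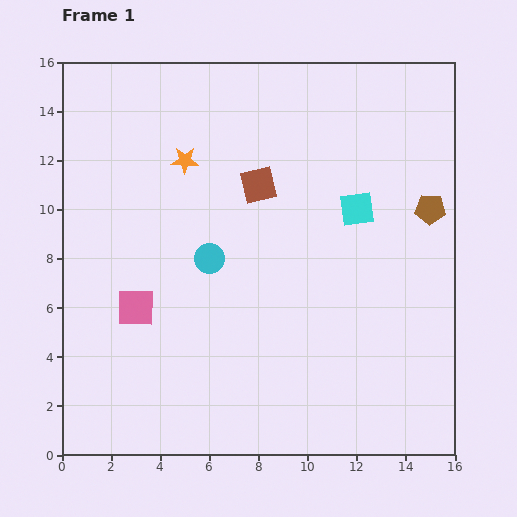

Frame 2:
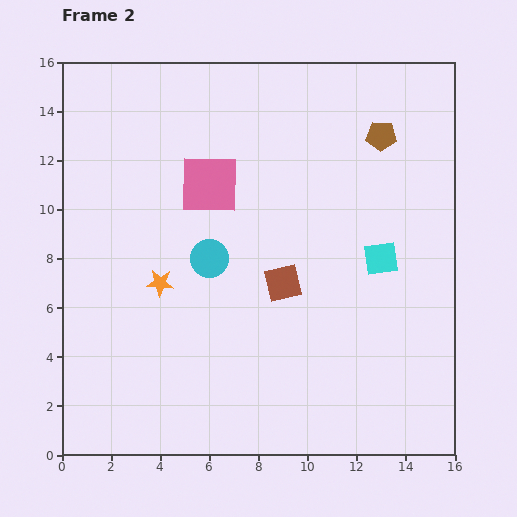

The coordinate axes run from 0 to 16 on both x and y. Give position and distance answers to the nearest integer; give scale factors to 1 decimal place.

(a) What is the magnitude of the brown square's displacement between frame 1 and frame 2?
4

The brown square moved from (8, 11) to (9, 7), a distance of √(1² + 4²) ≈ 4.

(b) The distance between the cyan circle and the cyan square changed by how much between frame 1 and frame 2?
+1

Distance in frame 1: 6. Distance in frame 2: 7.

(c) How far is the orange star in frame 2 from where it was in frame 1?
5

The orange star moved from (5, 12) to (4, 7), a distance of √(1² + 5²) ≈ 5.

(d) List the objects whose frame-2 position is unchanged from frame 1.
the cyan circle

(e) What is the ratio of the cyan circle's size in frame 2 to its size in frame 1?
1.3×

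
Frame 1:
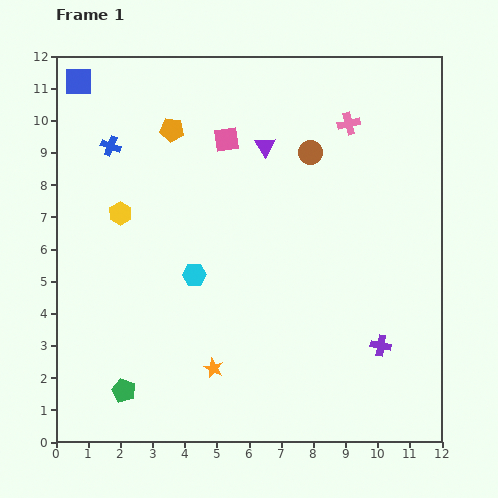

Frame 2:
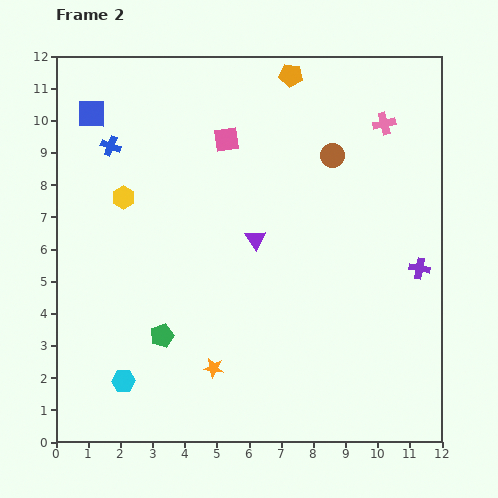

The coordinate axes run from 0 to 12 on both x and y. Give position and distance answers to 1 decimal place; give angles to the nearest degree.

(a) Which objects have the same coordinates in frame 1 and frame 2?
the orange star, the pink square, the blue cross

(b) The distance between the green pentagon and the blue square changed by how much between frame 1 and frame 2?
-2.5

Distance in frame 1: 9.7. Distance in frame 2: 7.2.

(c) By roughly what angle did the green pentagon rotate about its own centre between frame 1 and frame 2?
30° clockwise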